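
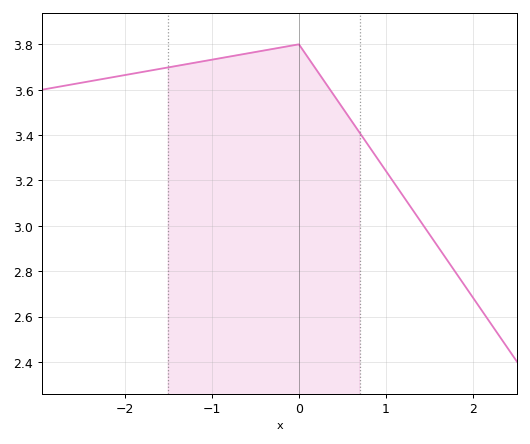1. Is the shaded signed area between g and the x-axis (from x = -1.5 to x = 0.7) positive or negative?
positive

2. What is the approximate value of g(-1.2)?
3.72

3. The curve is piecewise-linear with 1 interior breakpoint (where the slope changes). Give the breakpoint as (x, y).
(0, 3.8)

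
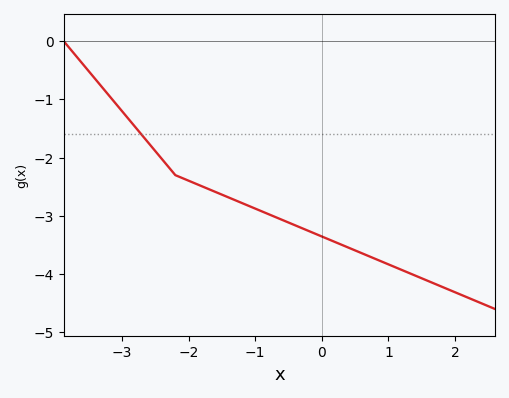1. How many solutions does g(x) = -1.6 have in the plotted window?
1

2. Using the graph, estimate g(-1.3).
-2.73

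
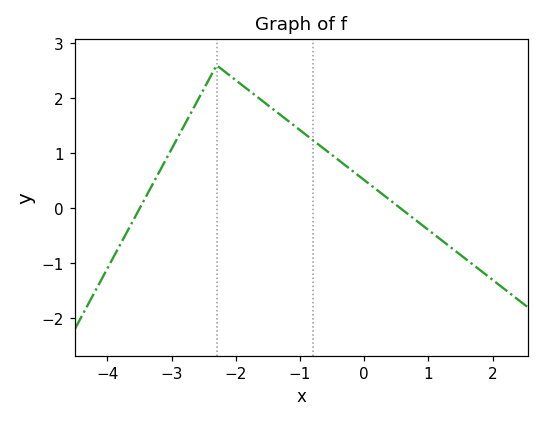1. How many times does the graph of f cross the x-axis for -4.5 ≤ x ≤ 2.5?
2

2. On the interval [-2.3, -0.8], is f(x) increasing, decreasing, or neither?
decreasing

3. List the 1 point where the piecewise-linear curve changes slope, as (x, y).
(-2.3, 2.6)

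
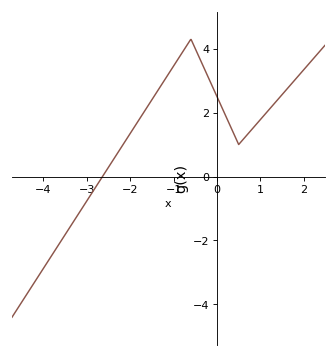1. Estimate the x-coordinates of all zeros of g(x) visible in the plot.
-2.6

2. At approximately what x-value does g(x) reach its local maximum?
-0.6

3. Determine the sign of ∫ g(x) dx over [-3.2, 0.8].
positive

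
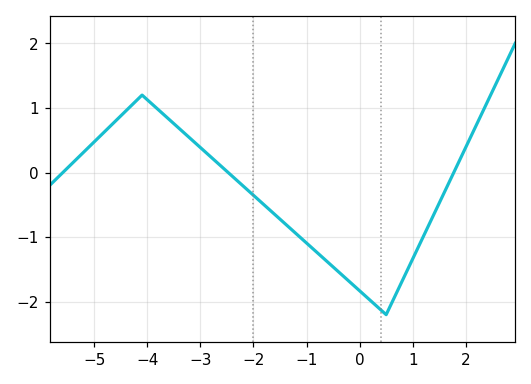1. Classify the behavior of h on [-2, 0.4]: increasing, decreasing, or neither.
decreasing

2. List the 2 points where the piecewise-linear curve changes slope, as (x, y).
(-4.1, 1.2); (0.5, -2.2)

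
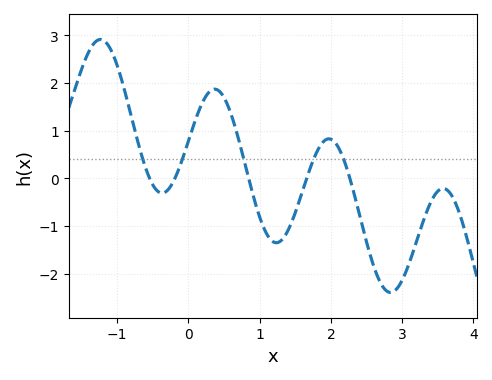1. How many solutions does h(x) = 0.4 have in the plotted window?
5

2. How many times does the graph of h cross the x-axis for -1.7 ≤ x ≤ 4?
5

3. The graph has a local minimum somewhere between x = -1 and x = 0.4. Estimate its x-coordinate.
-0.37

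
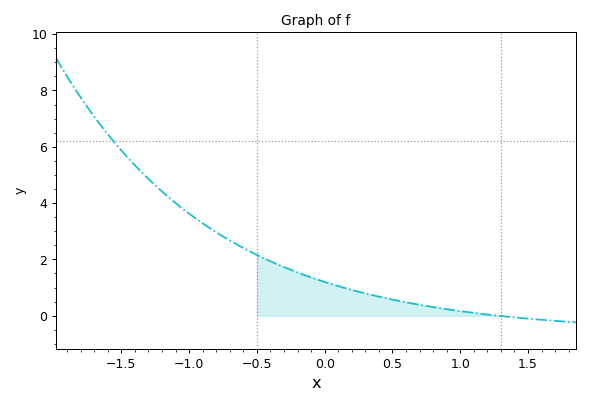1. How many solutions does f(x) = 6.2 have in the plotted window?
1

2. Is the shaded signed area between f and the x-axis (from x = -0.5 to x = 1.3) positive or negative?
positive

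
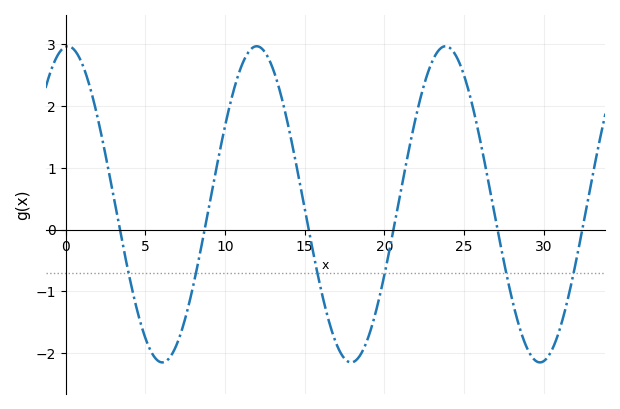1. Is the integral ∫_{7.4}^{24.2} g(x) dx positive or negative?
positive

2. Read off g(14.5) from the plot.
1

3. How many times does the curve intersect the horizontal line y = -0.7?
6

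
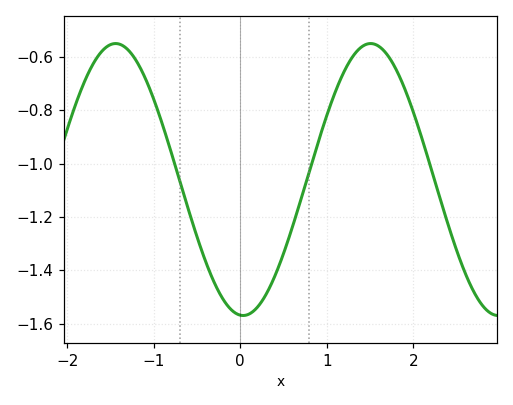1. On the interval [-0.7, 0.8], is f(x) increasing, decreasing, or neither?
neither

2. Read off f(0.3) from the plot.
-1.49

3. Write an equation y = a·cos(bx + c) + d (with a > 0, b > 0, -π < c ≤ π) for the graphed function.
y = 0.51cos(2.13x + 3.07) - 1.06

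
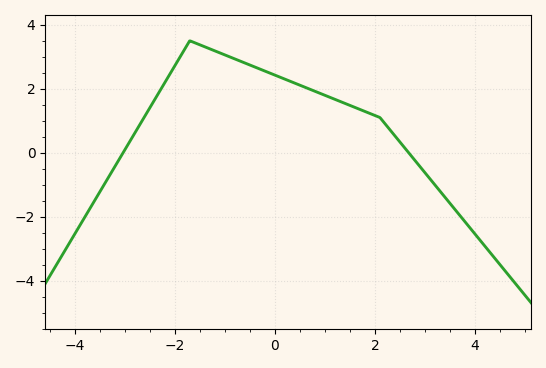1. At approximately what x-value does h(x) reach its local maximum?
-1.6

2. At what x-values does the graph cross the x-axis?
-3, 2.6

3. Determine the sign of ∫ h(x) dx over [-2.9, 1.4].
positive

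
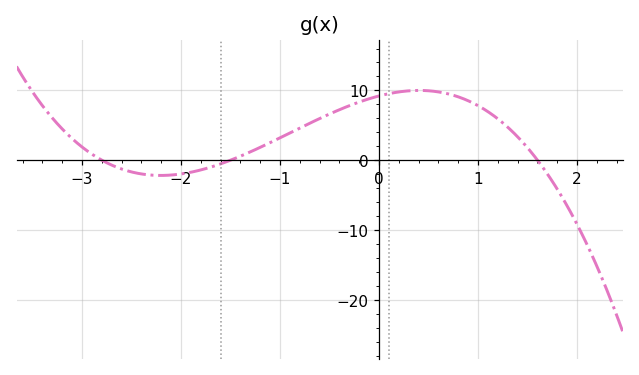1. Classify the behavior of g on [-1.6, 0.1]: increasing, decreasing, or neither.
increasing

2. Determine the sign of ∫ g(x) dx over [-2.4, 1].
positive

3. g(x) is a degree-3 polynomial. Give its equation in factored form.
y = -1.37(x + 2.8)(x + 1.5)(x - 1.6)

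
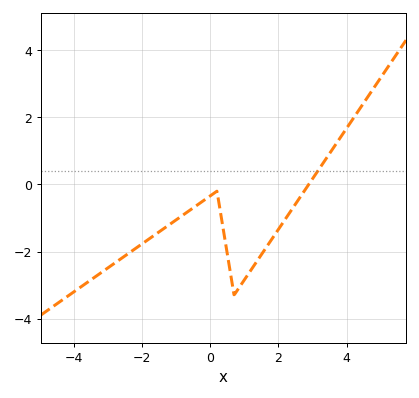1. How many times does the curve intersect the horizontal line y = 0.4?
1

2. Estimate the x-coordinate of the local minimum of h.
0.8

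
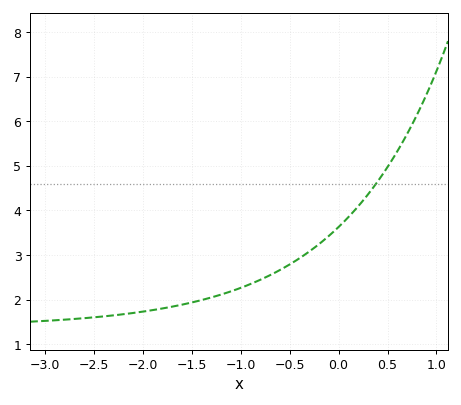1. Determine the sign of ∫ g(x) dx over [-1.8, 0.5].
positive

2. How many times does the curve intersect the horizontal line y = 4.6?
1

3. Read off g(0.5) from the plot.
5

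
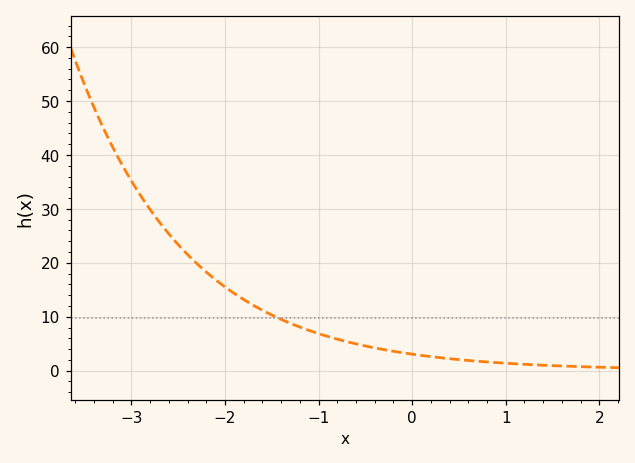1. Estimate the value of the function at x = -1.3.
9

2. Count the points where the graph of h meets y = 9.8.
1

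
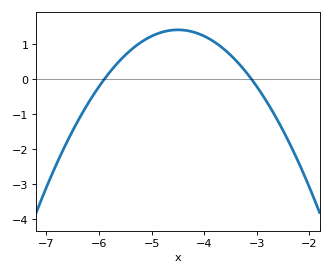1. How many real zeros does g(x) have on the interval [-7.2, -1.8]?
2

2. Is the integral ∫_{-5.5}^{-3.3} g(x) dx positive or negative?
positive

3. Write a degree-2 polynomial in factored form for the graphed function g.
y = -0.72(x + 5.9)(x + 3.1)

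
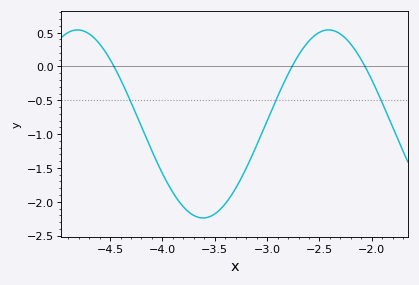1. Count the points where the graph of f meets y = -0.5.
3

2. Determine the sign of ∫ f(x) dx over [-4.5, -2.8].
negative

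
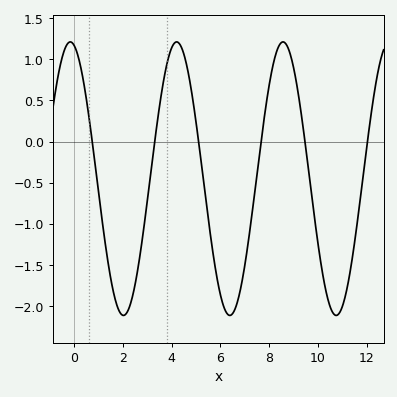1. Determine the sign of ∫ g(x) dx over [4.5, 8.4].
negative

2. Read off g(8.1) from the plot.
0.838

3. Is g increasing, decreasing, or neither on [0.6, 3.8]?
neither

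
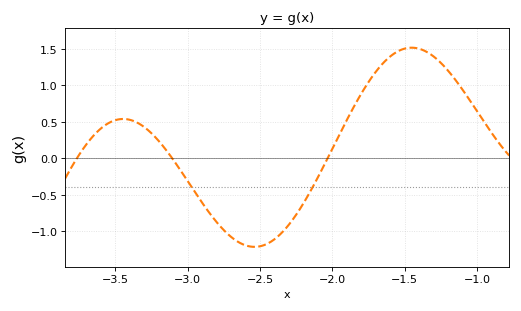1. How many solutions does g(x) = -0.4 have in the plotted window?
2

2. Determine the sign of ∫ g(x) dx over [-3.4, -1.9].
negative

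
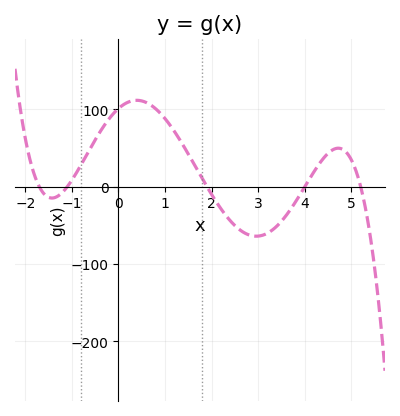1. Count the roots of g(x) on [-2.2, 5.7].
5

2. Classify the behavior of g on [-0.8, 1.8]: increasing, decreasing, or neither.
neither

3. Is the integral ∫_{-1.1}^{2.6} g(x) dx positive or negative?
positive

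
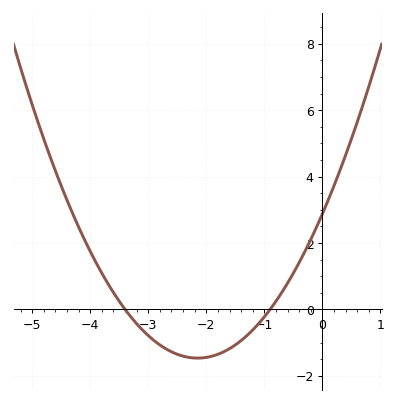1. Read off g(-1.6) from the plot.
-1.18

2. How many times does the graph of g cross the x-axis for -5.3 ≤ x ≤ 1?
2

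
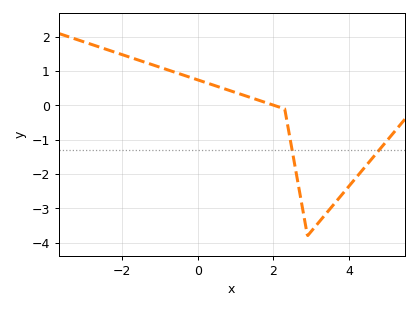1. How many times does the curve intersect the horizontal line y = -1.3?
2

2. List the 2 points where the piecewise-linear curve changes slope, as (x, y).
(2.3, -0.1); (2.9, -3.8)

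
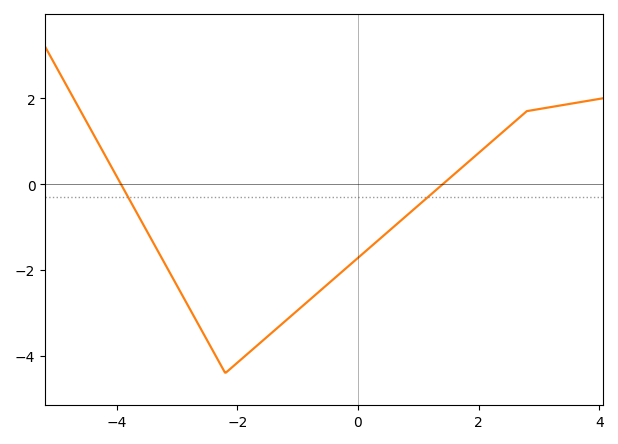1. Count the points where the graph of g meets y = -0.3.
2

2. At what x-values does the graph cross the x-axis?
-4, 1.4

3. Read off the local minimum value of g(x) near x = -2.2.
-4.4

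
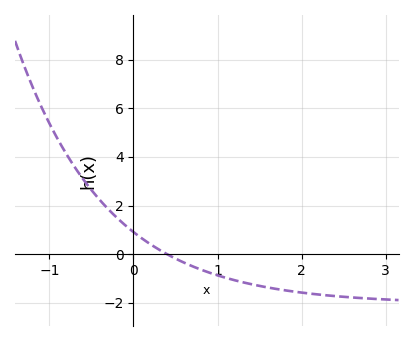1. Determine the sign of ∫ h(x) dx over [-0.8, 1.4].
positive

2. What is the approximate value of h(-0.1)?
1.2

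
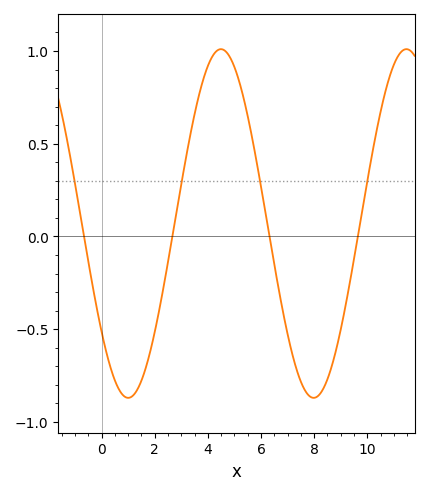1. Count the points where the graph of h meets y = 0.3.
4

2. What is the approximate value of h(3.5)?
0.65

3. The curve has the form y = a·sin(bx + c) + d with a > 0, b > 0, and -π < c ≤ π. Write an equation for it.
y = 0.94sin(0.9x - 2.5) + 0.07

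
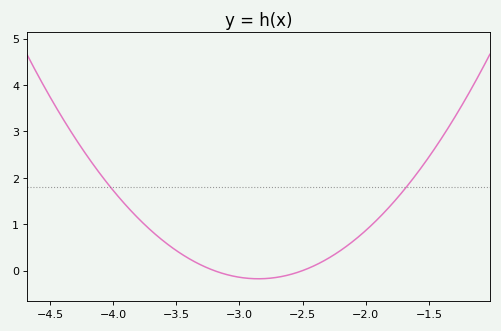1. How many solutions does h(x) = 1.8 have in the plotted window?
2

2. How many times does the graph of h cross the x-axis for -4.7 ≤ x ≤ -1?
2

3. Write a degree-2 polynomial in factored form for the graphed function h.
y = 1.44(x + 3.2)(x + 2.5)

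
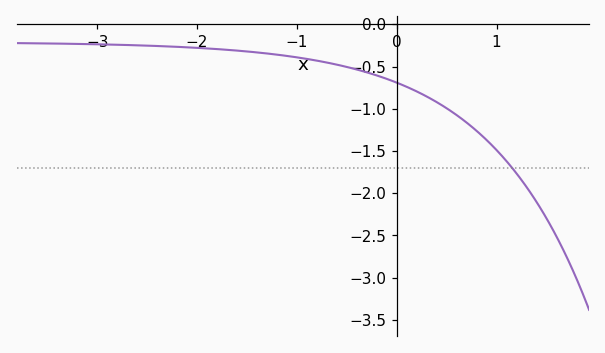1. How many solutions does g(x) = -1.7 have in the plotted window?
1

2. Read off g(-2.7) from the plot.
-0.25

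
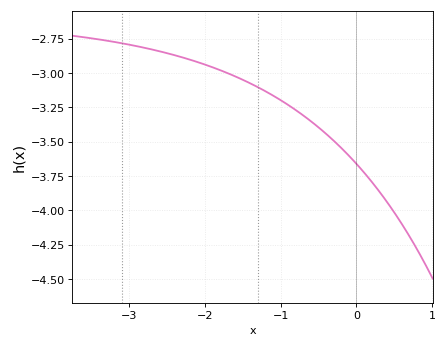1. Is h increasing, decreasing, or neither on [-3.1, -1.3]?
decreasing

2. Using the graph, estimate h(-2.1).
-2.92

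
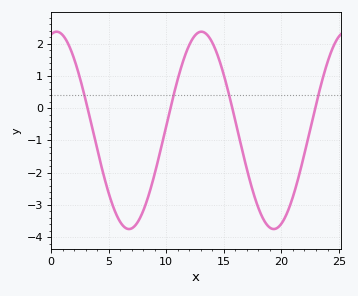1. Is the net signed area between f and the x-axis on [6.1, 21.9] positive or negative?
negative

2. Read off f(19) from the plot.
-3.7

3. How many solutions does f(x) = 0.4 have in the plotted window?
4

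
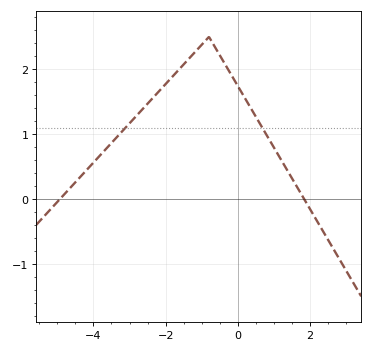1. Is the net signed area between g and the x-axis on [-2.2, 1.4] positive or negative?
positive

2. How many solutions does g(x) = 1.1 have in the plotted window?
2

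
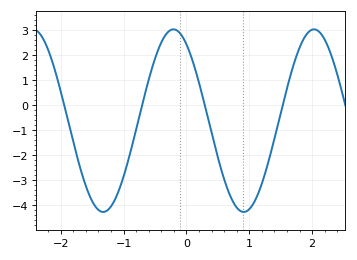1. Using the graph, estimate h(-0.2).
3.04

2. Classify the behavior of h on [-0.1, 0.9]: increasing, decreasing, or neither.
decreasing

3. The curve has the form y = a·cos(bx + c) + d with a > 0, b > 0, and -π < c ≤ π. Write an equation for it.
y = 3.65cos(2.81x + 0.58) - 0.61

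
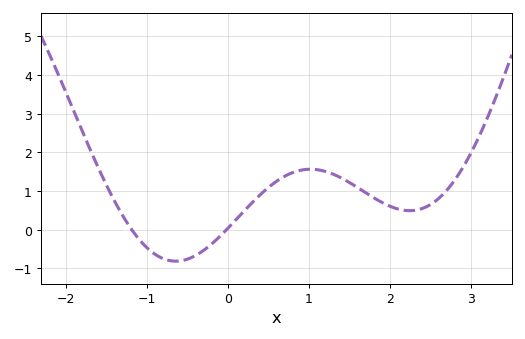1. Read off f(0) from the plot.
0.041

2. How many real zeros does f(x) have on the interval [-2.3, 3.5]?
2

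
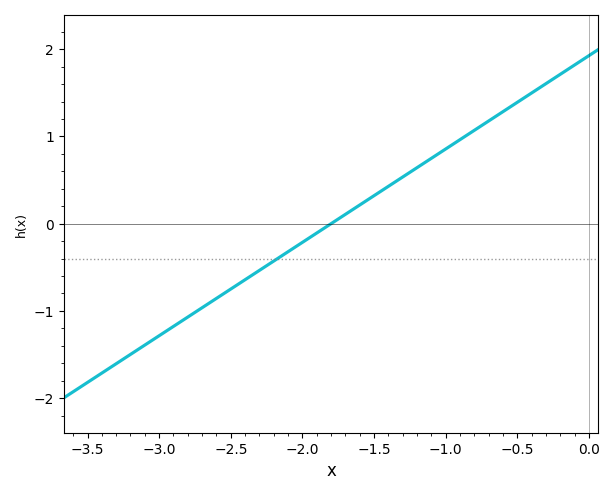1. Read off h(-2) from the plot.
-0.2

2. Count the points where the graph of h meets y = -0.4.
1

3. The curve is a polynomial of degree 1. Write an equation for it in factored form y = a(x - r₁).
y = 1.07(x + 1.8)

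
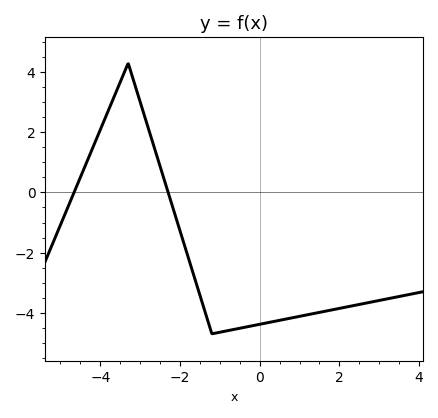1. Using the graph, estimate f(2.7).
-3.67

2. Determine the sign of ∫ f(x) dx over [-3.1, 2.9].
negative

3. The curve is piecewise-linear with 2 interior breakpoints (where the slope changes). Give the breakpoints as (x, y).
(-3.3, 4.3); (-1.2, -4.7)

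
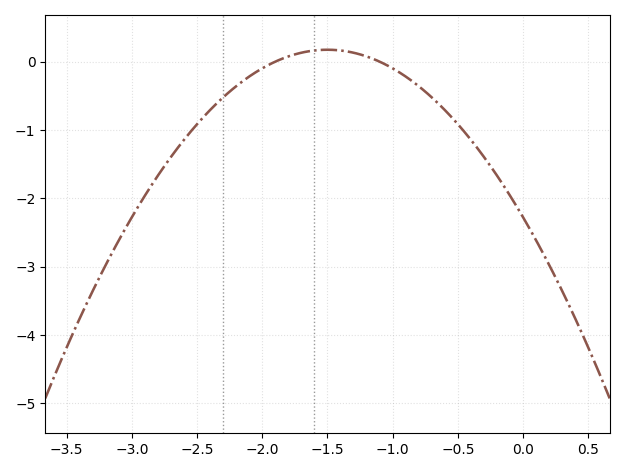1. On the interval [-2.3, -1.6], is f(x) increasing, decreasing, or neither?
increasing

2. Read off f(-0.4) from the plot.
-1.14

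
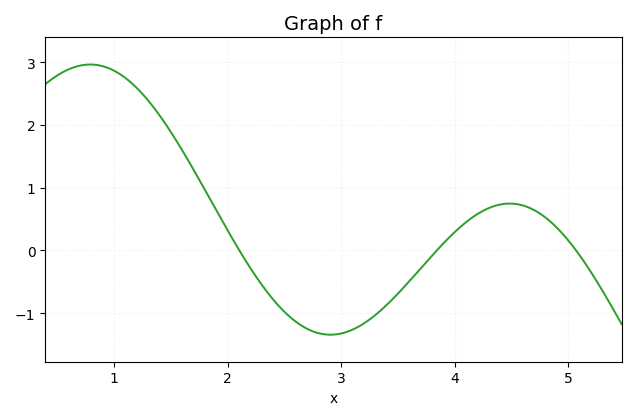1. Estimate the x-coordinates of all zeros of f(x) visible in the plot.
2.1, 3.84, 5.07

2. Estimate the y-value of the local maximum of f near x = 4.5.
0.748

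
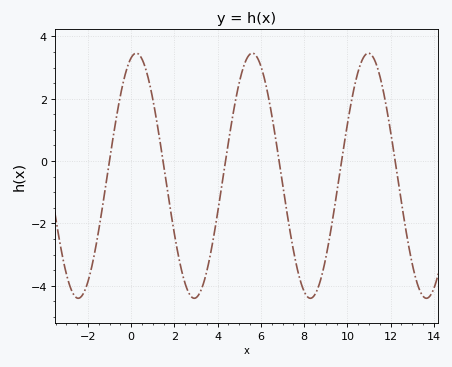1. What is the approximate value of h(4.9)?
2.2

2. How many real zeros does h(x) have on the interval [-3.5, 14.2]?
6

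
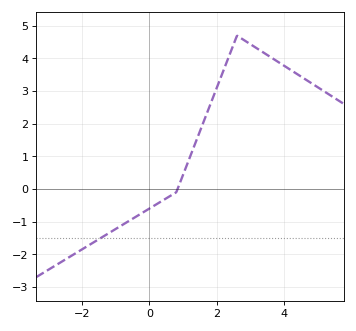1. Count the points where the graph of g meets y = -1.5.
1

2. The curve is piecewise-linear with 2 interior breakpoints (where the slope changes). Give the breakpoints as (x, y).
(0.8, -0.1); (2.6, 4.7)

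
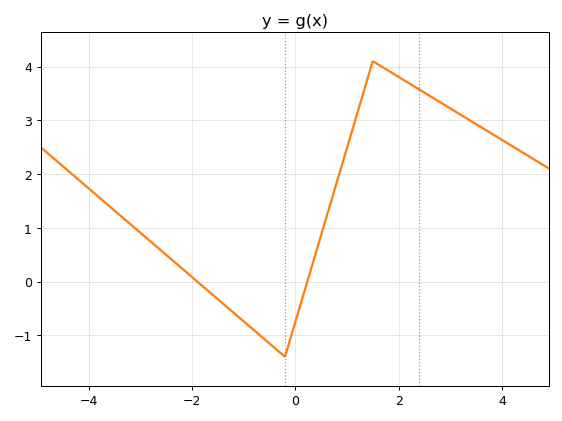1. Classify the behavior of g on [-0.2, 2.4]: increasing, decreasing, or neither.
neither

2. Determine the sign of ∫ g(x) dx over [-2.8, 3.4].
positive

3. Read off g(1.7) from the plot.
4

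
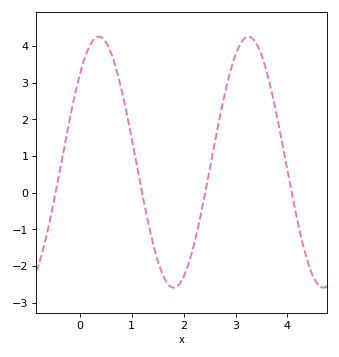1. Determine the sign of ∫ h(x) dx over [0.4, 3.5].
positive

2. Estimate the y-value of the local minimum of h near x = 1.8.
-2.59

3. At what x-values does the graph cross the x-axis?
-0.466, 1.2, 2.42, 4.08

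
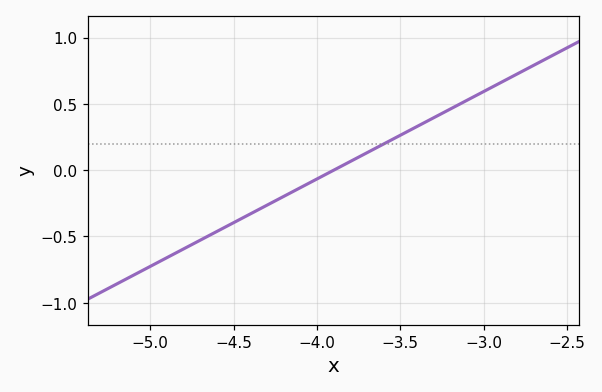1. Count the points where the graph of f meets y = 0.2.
1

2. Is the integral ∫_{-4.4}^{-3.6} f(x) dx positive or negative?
negative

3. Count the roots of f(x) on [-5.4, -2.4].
1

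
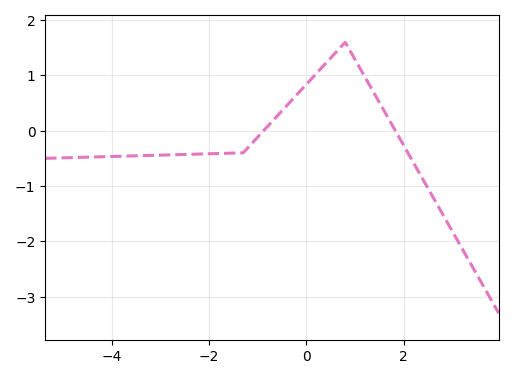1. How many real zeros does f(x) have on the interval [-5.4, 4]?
2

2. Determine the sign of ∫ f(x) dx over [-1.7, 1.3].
positive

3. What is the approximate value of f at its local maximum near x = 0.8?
1.6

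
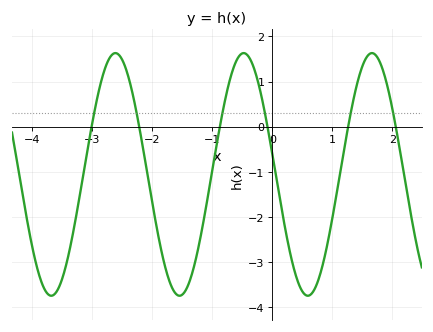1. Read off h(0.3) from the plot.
-2.82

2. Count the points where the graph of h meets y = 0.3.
6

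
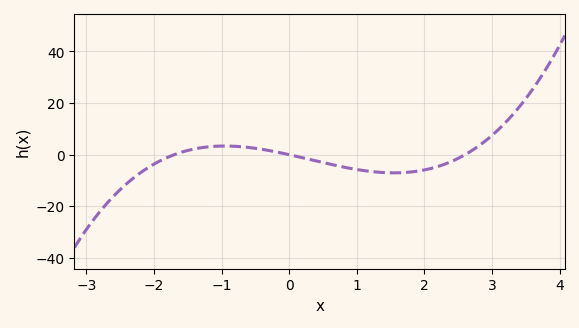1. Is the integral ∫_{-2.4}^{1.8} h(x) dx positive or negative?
negative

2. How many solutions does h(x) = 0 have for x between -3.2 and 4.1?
3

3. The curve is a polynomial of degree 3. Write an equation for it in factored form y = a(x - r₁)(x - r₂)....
y = 1.33(x + 1.7)(x - 0)(x - 2.6)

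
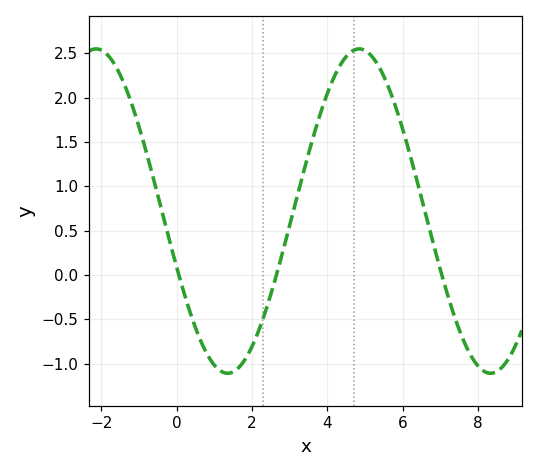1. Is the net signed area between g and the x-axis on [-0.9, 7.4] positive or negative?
positive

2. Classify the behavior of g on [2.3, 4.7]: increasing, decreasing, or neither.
increasing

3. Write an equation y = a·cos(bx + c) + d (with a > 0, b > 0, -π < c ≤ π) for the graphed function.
y = 1.83cos(0.9x + 1.9) + 0.72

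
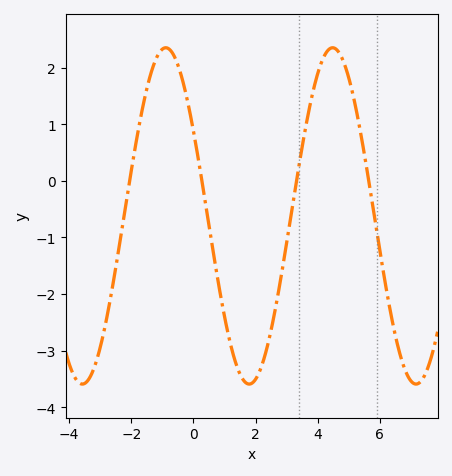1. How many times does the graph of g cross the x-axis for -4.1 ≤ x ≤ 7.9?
4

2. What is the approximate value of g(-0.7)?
2.3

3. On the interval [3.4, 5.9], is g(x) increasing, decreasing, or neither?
neither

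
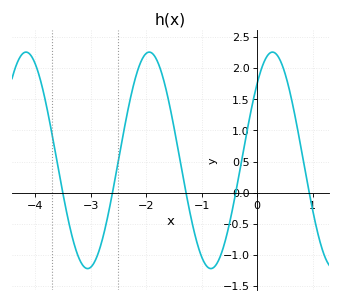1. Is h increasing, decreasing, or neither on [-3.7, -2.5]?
neither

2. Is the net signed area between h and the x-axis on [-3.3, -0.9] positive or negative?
positive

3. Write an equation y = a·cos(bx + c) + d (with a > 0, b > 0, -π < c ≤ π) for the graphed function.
y = 1.74cos(2.8x - 0.78) + 0.52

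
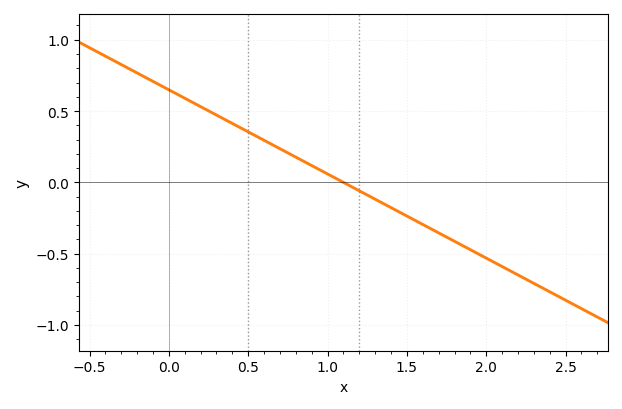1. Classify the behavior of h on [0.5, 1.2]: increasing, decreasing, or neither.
decreasing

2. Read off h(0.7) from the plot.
0.236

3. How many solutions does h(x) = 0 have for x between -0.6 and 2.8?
1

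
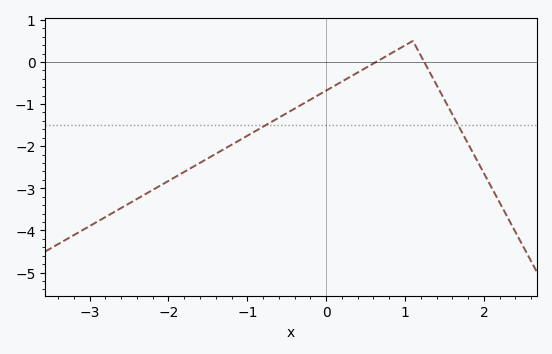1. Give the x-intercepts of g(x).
0.634, 1.24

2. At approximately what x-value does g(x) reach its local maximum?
1.1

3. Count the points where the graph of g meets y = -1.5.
2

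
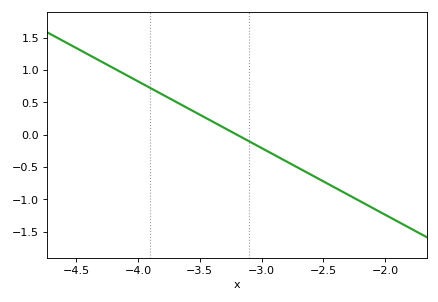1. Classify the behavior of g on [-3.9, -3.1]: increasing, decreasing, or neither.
decreasing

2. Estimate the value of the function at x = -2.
-1.24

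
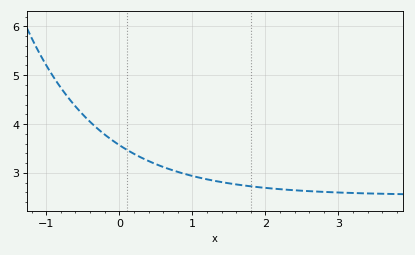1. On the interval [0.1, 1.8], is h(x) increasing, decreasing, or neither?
decreasing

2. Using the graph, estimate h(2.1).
2.7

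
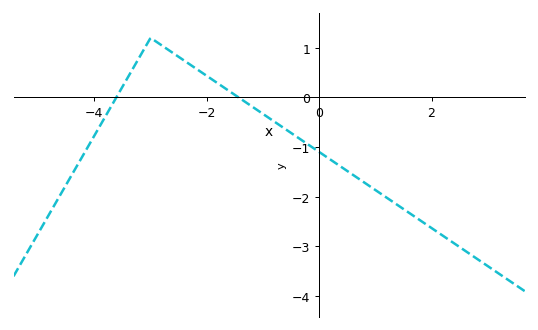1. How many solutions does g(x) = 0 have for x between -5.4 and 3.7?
2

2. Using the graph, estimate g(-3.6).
0.019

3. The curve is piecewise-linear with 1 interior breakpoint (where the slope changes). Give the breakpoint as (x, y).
(-3, 1.2)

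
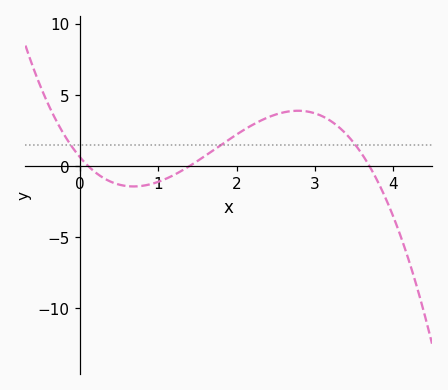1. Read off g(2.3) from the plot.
3.16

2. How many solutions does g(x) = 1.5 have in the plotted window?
3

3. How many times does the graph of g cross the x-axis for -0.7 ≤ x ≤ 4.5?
3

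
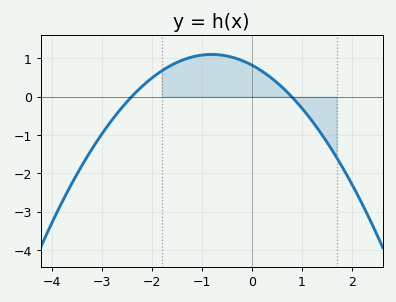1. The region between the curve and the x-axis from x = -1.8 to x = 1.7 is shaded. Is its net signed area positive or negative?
positive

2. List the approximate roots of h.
-2.4, 0.8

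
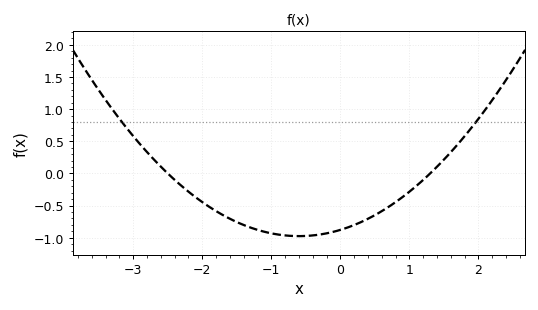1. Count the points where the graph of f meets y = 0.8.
2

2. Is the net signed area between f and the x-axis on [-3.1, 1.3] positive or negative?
negative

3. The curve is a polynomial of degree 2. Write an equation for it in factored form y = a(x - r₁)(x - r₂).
y = 0.27(x + 2.5)(x - 1.3)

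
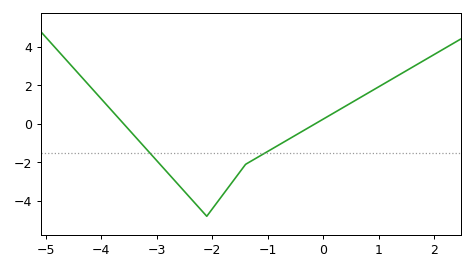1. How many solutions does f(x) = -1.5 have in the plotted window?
2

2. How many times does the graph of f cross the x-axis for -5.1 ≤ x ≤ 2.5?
2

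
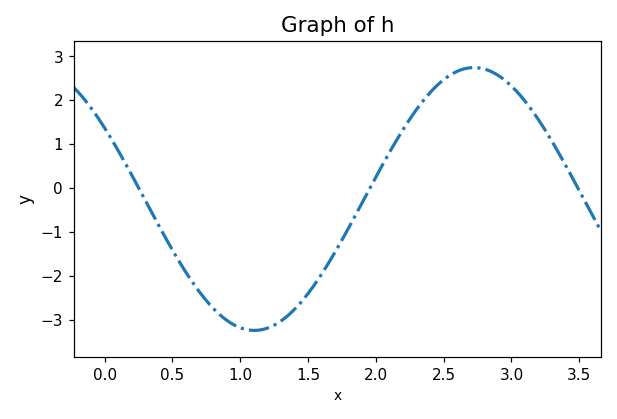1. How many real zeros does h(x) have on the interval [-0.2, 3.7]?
3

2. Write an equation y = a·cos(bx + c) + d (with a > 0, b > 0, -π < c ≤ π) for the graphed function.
y = 2.99cos(1.94x + 1) - 0.25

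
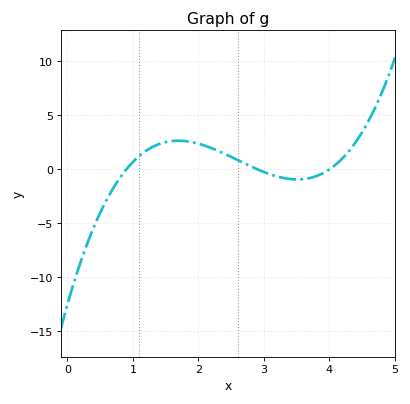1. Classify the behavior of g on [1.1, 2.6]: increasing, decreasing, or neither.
neither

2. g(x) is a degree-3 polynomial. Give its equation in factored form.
y = 1.2(x - 0.9)(x - 2.9)(x - 4)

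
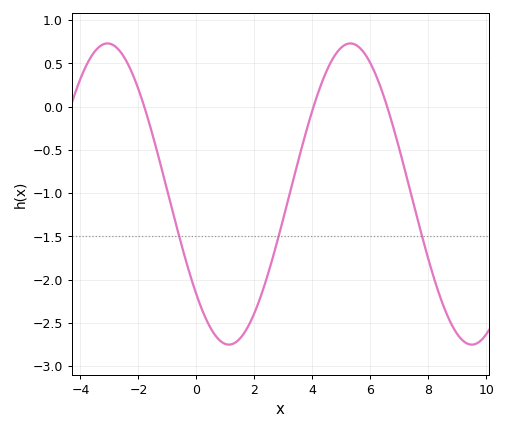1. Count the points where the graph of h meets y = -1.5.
3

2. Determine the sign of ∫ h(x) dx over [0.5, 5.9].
negative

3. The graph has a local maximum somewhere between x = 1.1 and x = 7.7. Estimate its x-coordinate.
5.4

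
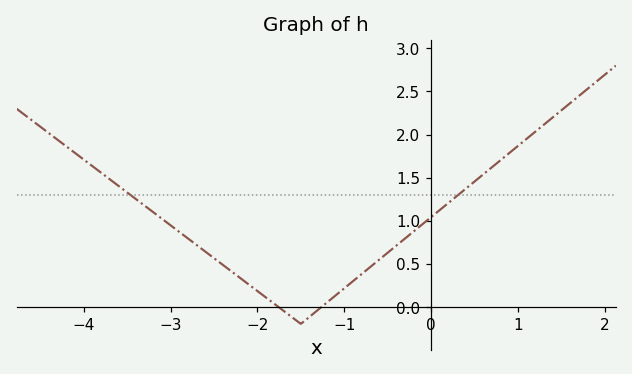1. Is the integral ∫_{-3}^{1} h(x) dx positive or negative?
positive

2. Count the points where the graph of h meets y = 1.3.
2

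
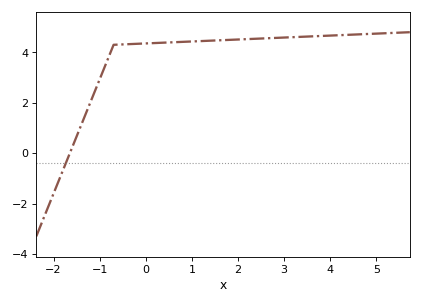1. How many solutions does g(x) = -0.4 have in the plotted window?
1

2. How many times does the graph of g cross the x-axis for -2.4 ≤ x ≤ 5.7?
1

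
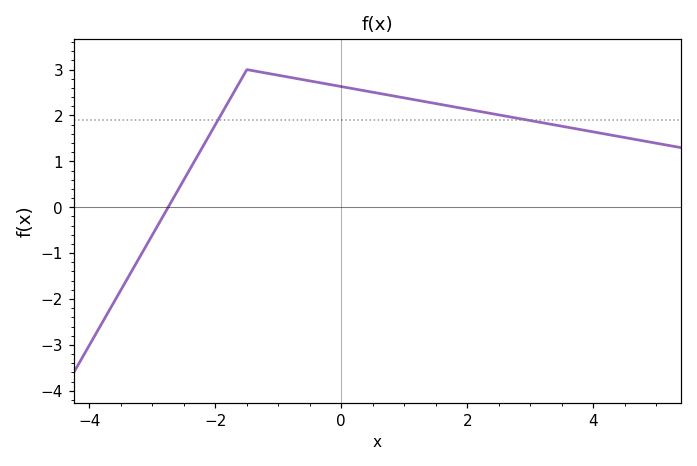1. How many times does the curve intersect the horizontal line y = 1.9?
2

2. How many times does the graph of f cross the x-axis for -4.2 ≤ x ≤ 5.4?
1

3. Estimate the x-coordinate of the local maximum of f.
-1.5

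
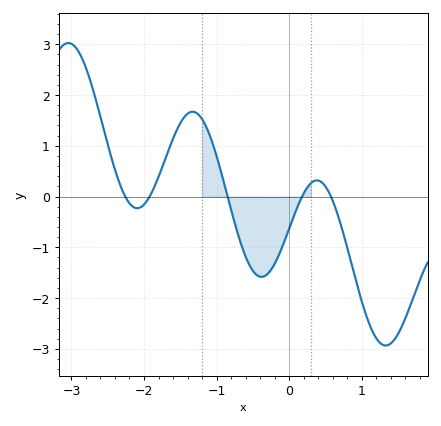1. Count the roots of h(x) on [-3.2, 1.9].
5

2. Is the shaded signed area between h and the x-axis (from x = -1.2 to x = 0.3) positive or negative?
negative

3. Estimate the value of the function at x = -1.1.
1.23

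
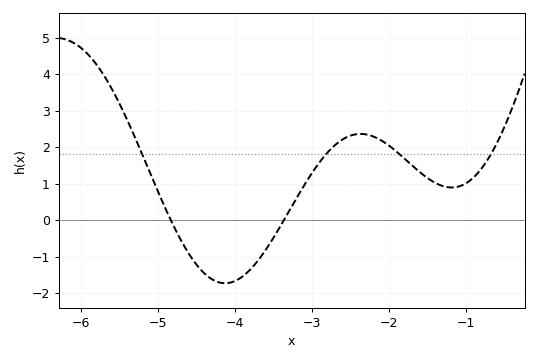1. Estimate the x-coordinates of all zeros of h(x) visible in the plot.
-4.84, -3.37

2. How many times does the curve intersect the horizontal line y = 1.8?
4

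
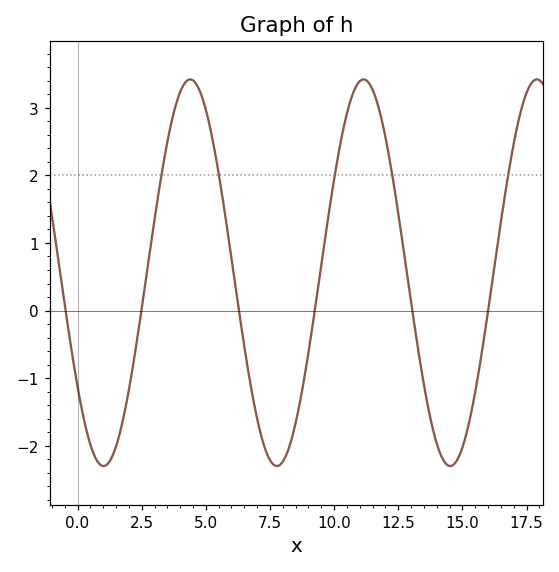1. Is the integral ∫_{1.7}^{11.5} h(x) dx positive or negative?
positive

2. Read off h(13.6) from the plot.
-1.31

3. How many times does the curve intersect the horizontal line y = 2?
5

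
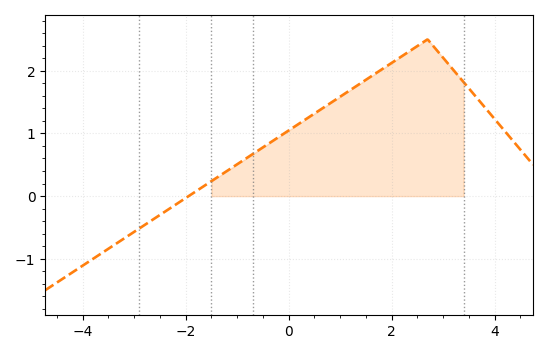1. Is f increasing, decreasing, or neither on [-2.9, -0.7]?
increasing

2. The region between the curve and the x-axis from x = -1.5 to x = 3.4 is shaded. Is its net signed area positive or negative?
positive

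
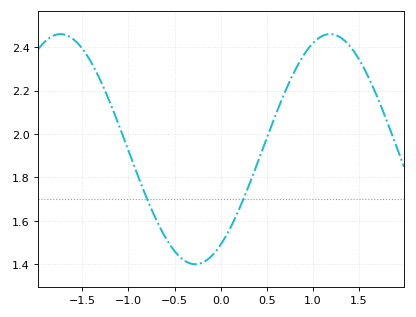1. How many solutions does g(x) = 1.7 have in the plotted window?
2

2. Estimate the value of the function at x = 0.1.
1.56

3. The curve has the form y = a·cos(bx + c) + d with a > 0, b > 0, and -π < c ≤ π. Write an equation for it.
y = 0.53cos(2.1x - 2.5) + 1.93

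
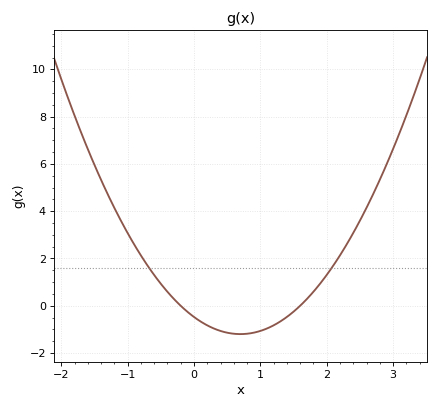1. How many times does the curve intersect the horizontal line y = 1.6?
2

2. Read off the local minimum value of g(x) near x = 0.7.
-1.2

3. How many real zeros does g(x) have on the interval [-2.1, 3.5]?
2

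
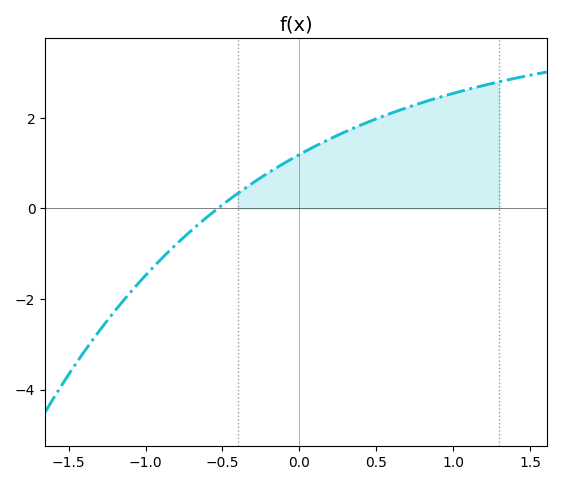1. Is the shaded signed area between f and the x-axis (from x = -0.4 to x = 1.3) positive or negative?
positive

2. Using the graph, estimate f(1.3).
2.8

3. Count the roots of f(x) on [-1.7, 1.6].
1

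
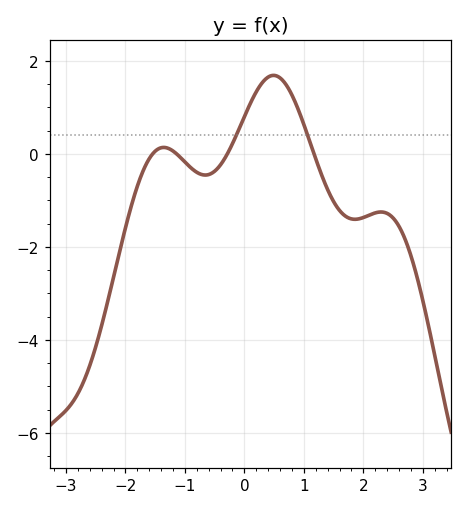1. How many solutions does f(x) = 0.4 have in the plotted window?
2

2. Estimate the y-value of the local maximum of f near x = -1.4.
0.137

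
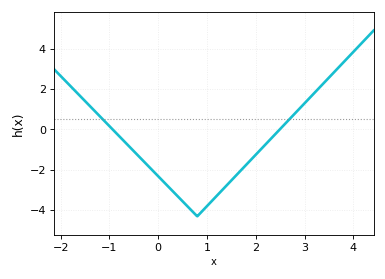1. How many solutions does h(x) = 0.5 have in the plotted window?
2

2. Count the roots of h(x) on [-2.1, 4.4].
2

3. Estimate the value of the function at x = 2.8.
0.789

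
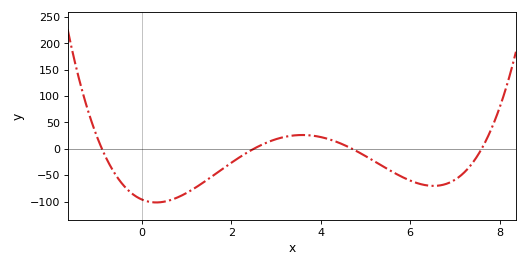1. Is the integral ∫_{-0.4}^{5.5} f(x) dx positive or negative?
negative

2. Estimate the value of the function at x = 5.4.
-33.8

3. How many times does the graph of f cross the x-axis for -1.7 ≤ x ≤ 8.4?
4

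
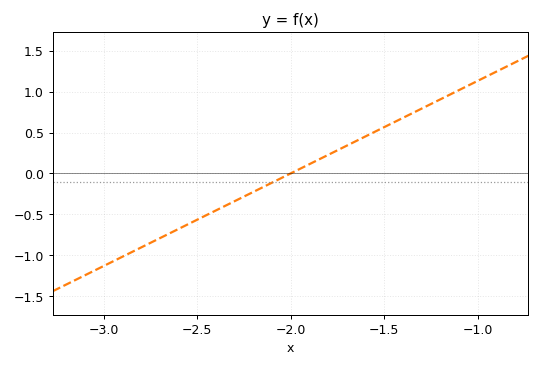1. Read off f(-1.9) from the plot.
0.1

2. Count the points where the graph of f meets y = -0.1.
1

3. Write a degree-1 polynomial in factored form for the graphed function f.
y = 1.13(x + 2)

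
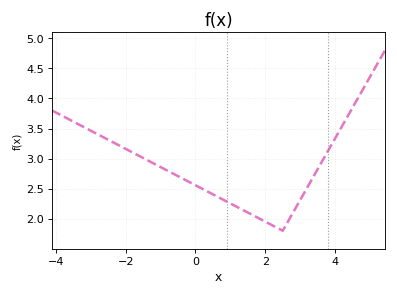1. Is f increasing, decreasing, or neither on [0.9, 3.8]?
neither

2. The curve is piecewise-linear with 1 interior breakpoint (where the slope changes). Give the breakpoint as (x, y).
(2.5, 1.8)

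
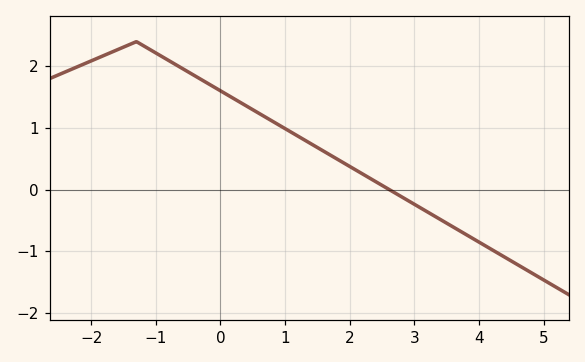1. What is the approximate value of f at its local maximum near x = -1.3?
2.4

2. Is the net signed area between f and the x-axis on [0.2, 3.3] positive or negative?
positive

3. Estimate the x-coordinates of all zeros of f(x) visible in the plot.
2.6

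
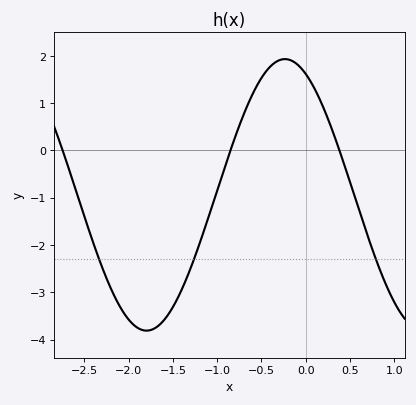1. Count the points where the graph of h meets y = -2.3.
3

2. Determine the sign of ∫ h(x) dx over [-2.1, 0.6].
negative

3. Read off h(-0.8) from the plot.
0.266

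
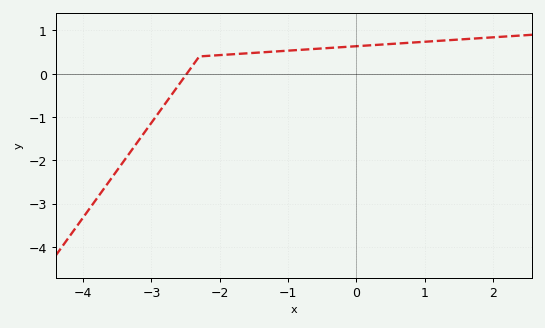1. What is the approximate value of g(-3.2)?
-1.57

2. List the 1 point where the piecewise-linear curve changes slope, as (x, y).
(-2.3, 0.4)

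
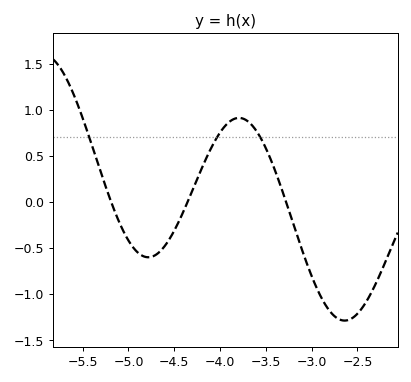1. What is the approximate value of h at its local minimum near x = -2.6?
-1.3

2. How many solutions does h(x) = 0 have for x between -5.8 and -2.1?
3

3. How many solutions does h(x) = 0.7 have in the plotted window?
3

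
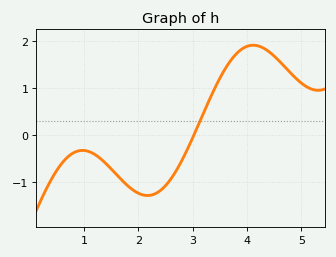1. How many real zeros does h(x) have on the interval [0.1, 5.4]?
1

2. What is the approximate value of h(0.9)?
-0.35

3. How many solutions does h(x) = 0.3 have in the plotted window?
1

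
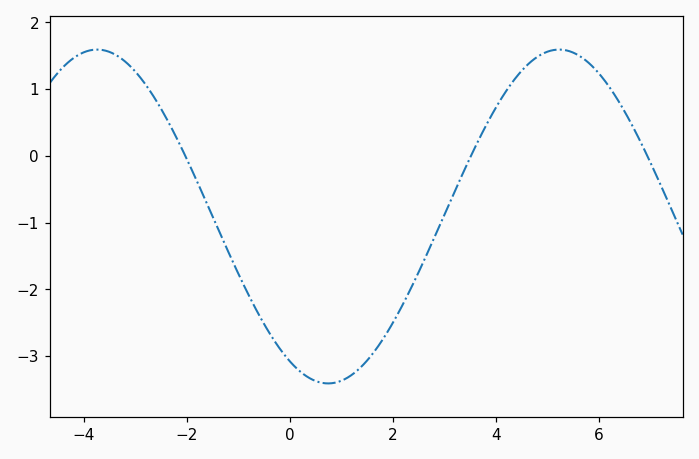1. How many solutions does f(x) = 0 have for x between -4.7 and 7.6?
3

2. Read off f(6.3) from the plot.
0.9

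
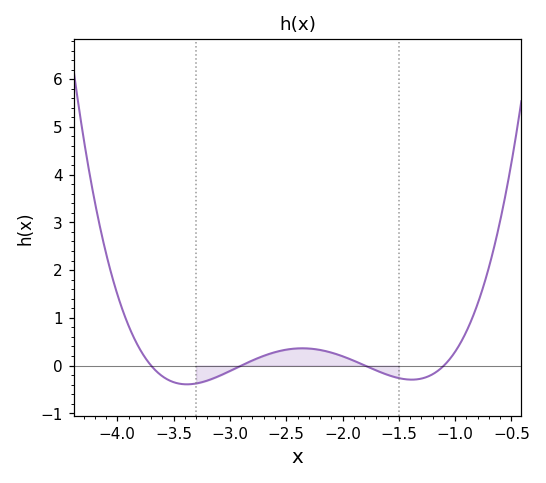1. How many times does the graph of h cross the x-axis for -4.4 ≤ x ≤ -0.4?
4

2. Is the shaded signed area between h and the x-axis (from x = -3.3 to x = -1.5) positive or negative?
positive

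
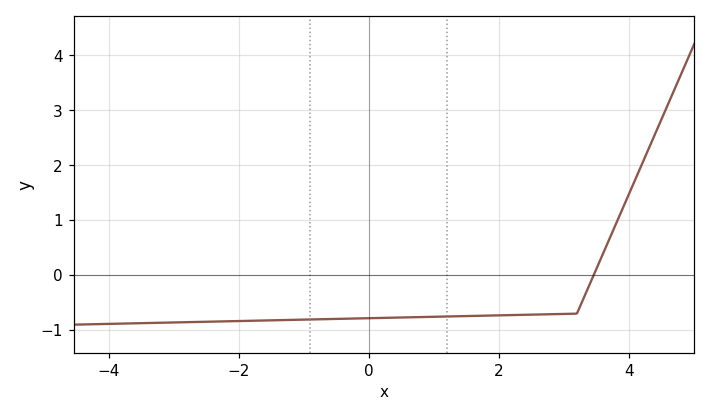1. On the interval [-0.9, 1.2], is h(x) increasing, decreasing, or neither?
increasing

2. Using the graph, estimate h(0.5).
-0.77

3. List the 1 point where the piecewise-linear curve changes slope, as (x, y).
(3.2, -0.7)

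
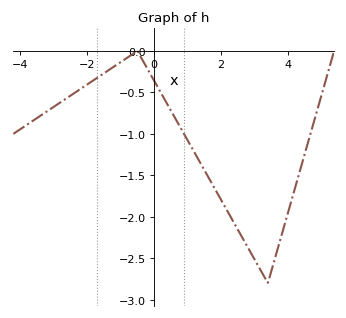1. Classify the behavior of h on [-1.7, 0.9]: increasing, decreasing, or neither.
neither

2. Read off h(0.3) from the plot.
-0.55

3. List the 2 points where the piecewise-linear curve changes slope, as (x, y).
(-0.5, 0); (3.4, -2.8)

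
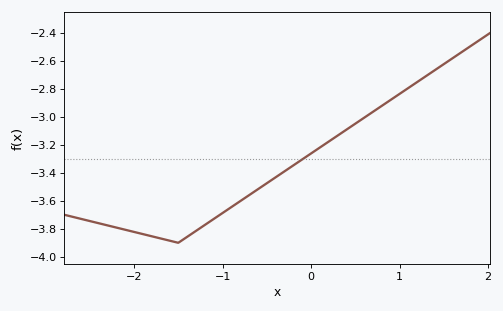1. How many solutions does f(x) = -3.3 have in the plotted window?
1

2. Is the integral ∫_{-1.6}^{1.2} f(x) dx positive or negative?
negative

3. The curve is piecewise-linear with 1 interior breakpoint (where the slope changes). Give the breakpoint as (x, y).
(-1.5, -3.9)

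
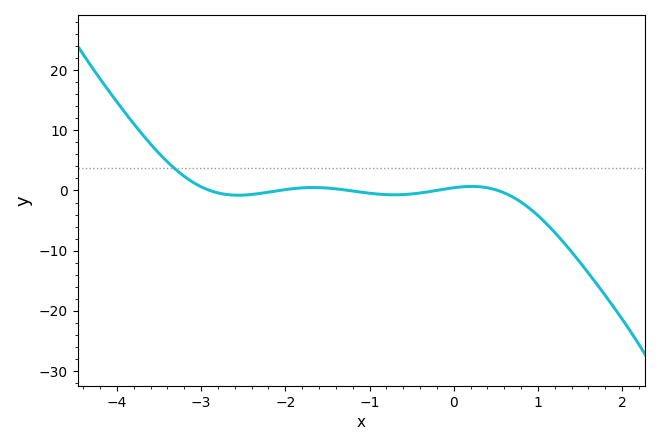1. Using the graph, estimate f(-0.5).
-1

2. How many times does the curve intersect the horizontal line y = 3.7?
1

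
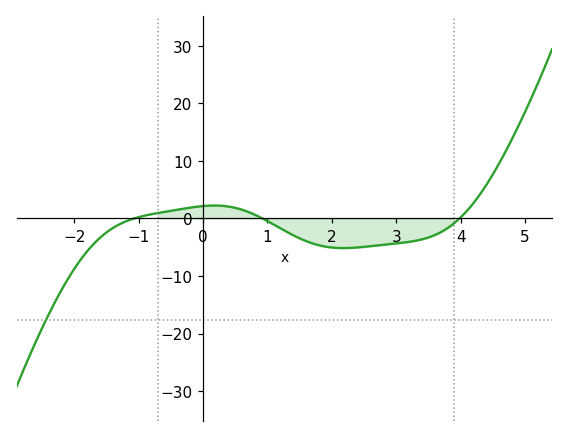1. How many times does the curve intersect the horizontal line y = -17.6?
1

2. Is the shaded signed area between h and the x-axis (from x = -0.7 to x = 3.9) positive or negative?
negative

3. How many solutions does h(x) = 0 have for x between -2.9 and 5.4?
3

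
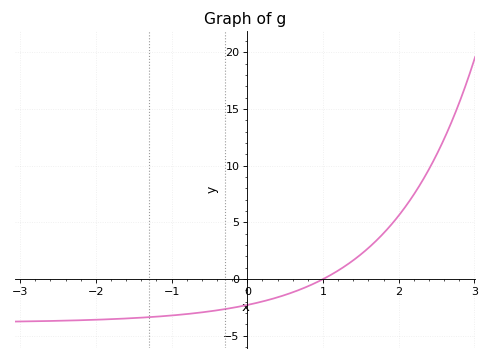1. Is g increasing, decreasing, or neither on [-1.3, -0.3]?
increasing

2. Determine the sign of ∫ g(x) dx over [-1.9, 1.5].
negative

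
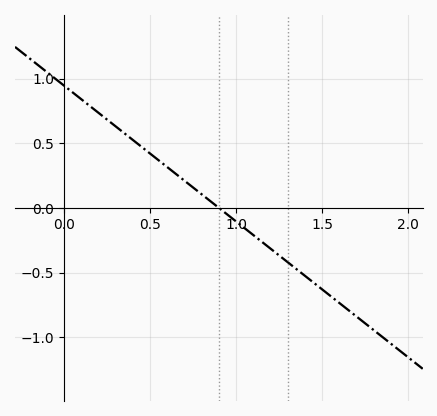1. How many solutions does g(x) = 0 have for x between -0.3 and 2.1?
1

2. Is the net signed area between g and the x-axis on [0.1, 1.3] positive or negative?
positive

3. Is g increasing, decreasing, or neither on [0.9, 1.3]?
decreasing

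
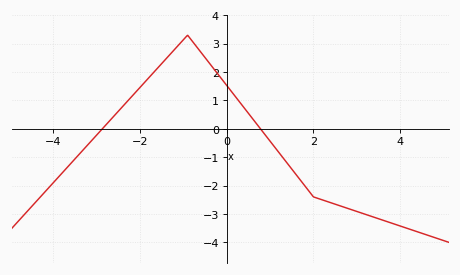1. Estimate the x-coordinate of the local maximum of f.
-0.9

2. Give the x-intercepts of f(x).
-2.86, 0.779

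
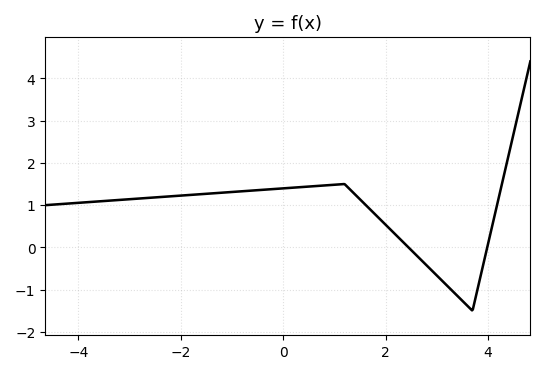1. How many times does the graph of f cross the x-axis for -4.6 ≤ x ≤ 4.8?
2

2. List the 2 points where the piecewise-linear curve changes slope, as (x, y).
(1.2, 1.5); (3.7, -1.5)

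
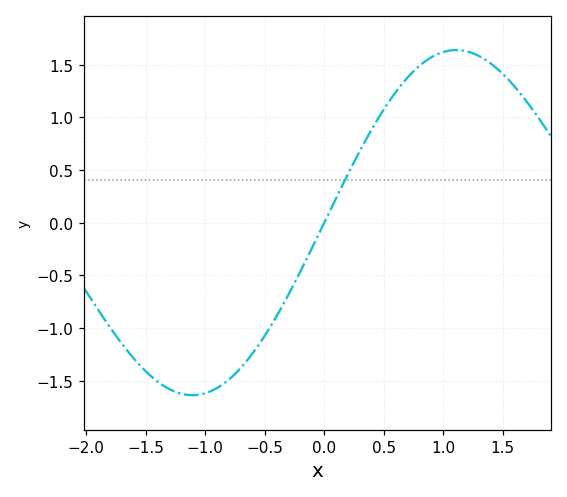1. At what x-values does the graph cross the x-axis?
0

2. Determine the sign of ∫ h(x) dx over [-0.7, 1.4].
positive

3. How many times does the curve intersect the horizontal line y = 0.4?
1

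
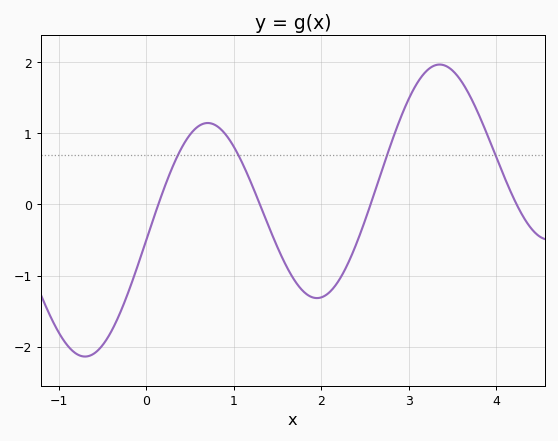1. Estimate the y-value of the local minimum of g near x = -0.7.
-2.1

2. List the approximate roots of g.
0.1, 1.3, 2.6, 4.2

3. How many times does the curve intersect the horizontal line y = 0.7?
4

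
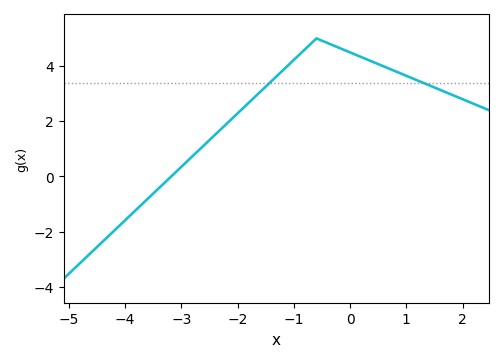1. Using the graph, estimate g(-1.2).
3.8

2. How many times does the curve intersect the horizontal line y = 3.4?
2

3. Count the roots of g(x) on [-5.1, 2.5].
1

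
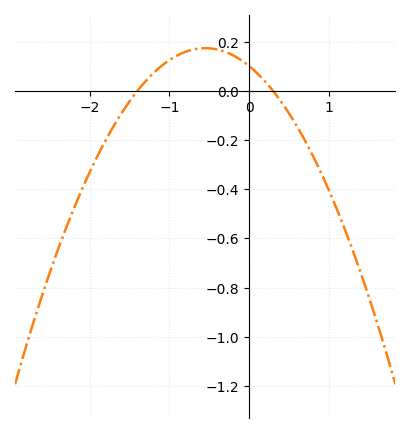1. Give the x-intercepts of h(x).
-1.4, 0.3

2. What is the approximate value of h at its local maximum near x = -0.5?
0.173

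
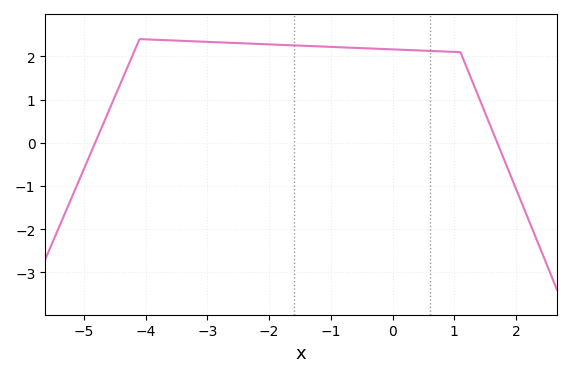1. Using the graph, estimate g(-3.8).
2.38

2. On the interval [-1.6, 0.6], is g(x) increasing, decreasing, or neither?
decreasing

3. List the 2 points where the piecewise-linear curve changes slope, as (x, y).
(-4.1, 2.4); (1.1, 2.1)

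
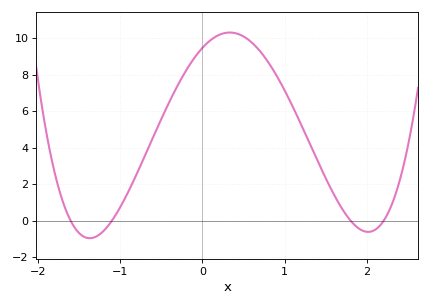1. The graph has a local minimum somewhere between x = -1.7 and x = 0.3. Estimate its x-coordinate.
-1.37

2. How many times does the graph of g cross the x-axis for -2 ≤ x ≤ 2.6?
4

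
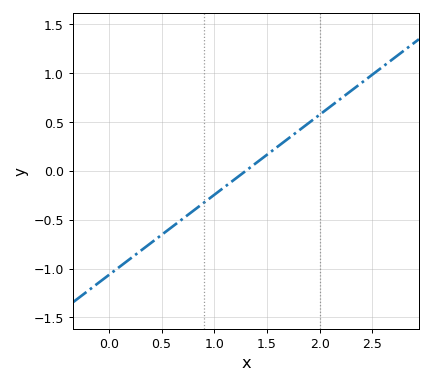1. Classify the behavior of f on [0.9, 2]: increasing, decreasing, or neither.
increasing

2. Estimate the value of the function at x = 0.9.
-0.328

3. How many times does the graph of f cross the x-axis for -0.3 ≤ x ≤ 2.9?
1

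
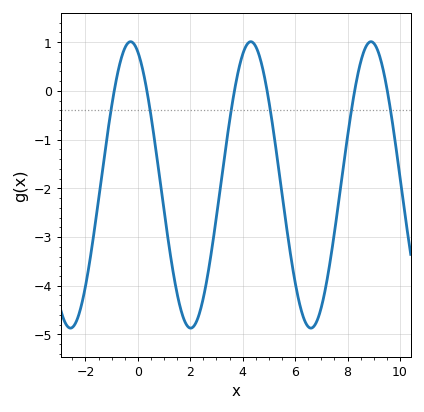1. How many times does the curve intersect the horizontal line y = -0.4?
6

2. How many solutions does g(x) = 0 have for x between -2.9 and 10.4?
6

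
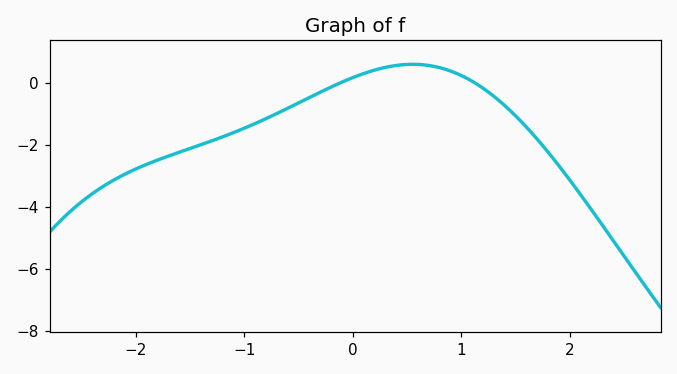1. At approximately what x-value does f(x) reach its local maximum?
0.555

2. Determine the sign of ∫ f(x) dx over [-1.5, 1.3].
negative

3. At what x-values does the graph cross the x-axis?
-0.106, 1.12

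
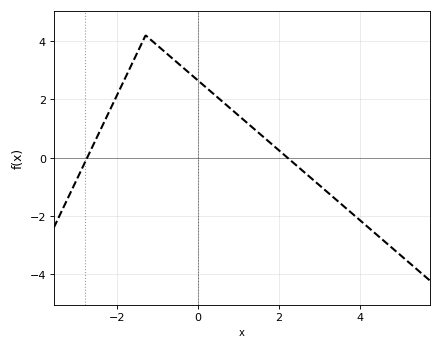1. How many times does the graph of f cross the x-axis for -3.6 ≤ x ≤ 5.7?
2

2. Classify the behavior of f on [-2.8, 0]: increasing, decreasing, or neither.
neither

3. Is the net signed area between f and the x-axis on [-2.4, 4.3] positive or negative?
positive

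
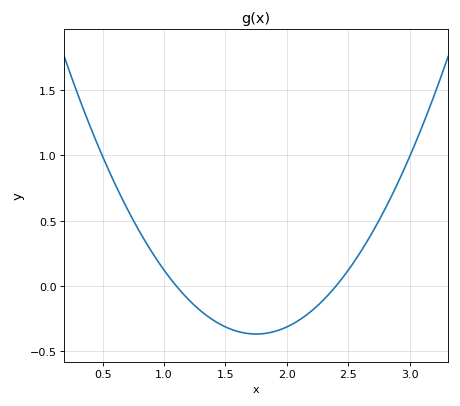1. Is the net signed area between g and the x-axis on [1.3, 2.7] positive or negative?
negative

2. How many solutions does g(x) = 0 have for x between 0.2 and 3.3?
2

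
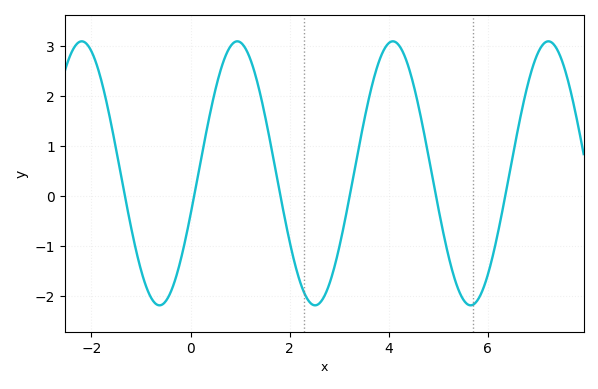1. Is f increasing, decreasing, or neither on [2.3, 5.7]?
neither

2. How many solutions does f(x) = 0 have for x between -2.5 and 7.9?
6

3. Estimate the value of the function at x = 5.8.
-2.07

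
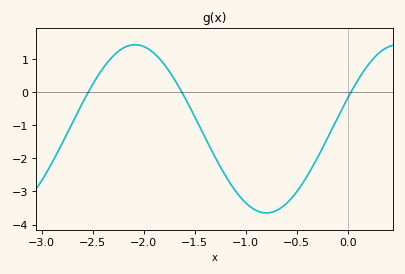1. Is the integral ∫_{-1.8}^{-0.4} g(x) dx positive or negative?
negative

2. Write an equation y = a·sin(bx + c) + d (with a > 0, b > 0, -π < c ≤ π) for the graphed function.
y = 2.54sin(2.44x + 0.372) - 1.11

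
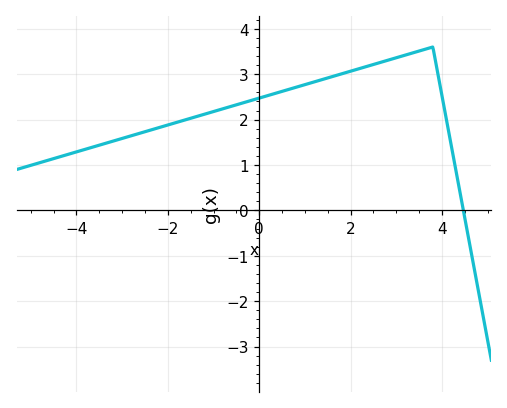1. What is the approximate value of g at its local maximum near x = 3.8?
3.6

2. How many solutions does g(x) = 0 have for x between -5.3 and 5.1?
1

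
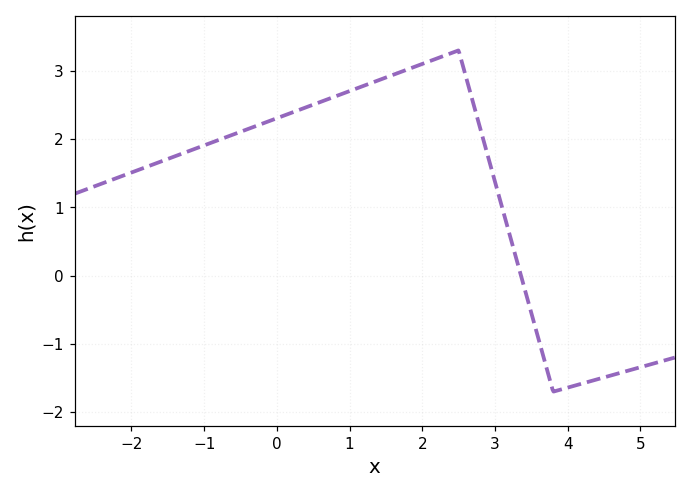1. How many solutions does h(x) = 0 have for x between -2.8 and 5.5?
1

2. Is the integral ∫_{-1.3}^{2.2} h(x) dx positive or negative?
positive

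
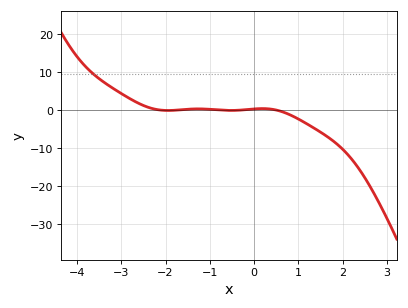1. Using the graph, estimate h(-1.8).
-0.037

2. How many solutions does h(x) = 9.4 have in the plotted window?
1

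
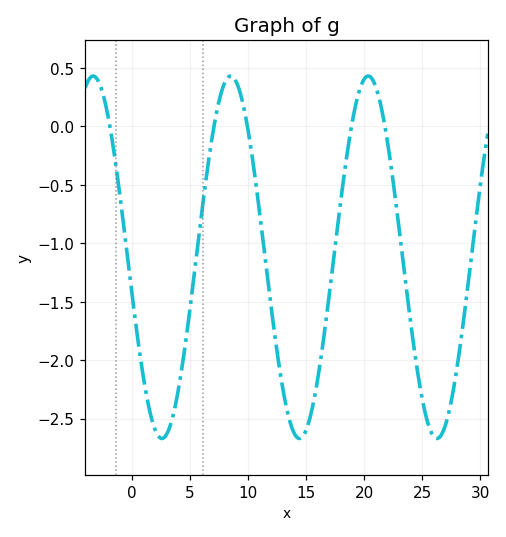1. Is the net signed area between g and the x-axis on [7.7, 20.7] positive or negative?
negative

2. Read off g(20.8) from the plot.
0.386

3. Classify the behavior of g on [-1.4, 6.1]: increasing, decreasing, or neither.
neither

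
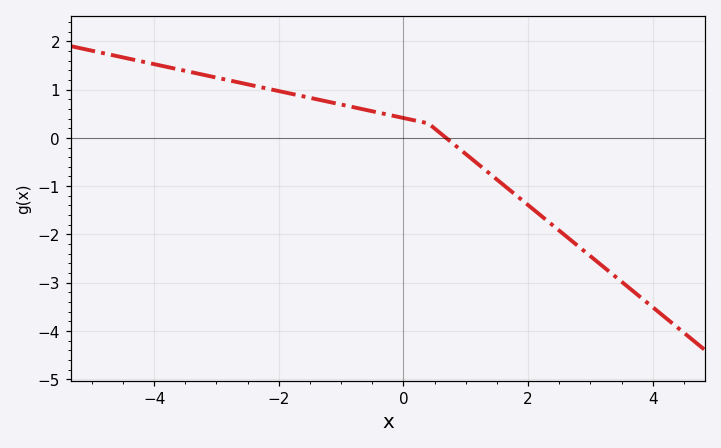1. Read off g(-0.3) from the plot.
0.5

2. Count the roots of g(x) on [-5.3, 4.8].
1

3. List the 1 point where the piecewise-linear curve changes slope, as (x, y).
(0.4, 0.3)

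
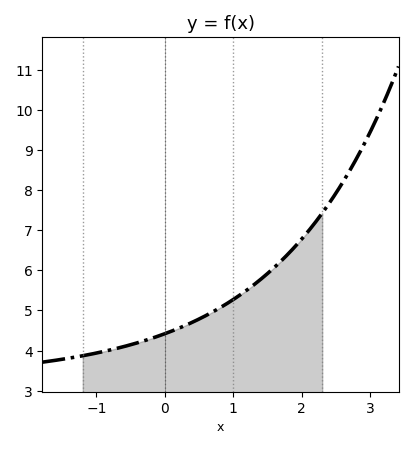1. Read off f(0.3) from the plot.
4.63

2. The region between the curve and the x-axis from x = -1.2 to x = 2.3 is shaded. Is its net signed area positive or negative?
positive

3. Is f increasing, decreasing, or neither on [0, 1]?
increasing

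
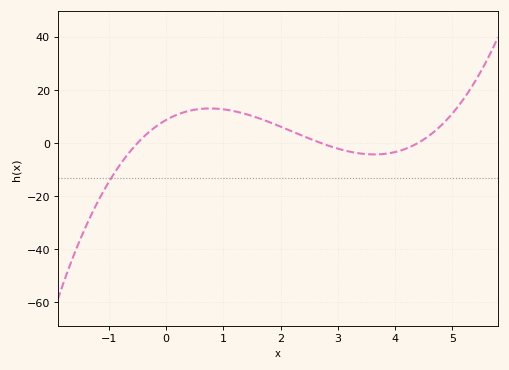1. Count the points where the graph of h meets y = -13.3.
1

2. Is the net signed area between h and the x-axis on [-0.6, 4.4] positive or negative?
positive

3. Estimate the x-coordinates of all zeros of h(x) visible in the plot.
-0.4, 2.8, 4.4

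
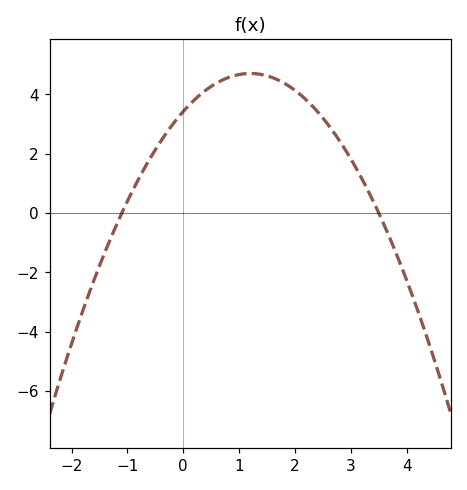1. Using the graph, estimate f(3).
1.8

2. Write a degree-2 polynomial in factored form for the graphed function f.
y = -0.89(x + 1.1)(x - 3.5)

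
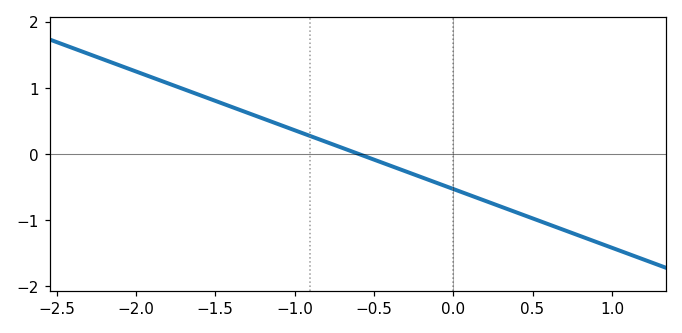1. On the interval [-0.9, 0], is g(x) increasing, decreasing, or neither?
decreasing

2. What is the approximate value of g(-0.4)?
-0.178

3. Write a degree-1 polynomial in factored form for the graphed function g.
y = -0.89(x + 0.6)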